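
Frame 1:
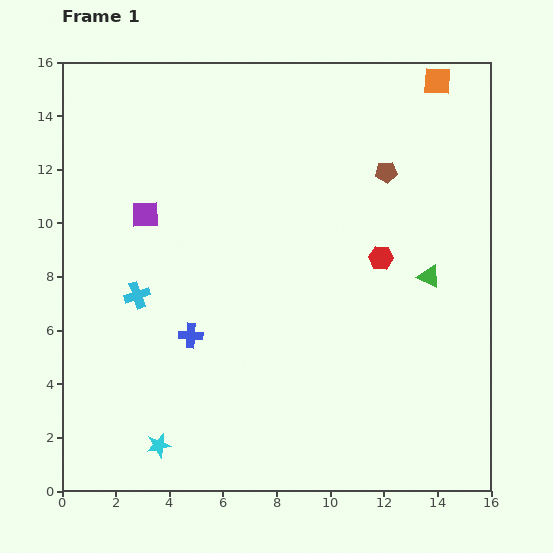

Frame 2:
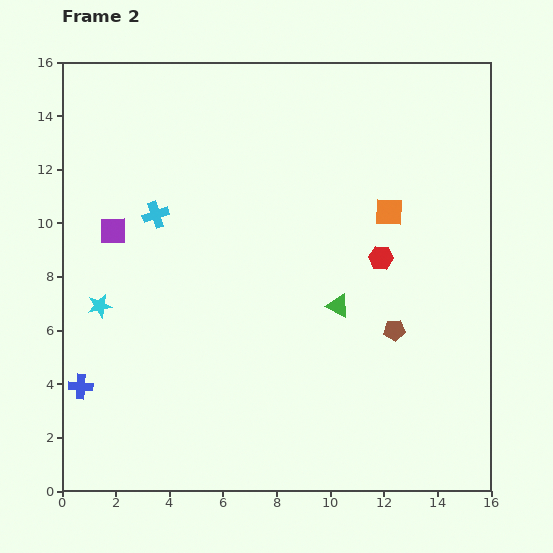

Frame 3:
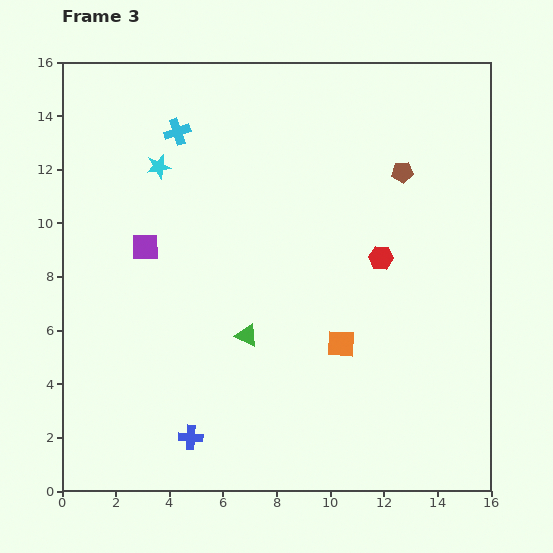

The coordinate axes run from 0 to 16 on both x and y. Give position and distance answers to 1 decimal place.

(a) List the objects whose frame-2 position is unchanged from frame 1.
the red hexagon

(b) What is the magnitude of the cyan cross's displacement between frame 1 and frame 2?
3.1

The cyan cross moved from (2.8, 7.3) to (3.5, 10.3), a distance of √(0.7² + 3.0²) ≈ 3.1.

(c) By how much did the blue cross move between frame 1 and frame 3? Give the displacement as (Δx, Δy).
(0.0, -3.8)

The blue cross was at (4.8, 5.8) in frame 1 and (4.8, 2.0) in frame 3.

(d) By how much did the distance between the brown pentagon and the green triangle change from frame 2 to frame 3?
+6.1

Distance in frame 2: 2.3. Distance in frame 3: 8.4.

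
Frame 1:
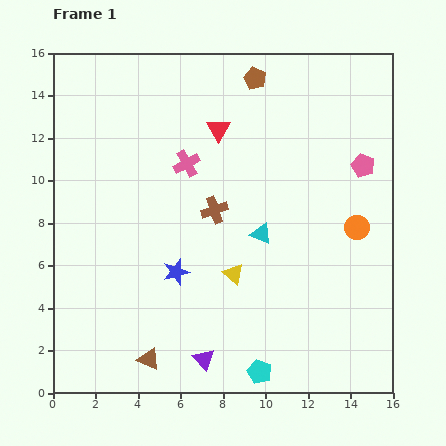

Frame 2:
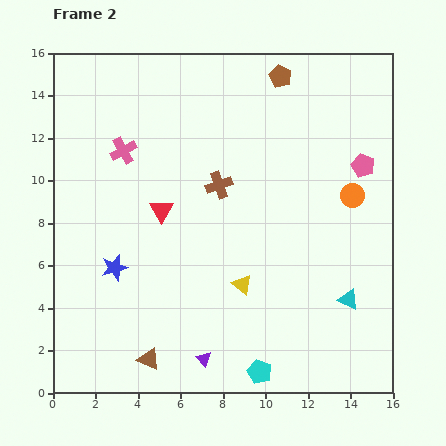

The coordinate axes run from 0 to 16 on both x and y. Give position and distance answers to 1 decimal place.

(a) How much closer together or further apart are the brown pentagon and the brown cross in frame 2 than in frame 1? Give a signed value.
-0.6

Distance in frame 1: 6.5. Distance in frame 2: 5.9.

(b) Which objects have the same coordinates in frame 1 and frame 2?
the purple triangle, the pink pentagon, the cyan pentagon, the brown triangle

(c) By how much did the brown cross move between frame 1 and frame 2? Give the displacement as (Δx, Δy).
(0.2, 1.2)

The brown cross was at (7.6, 8.6) in frame 1 and (7.8, 9.8) in frame 2.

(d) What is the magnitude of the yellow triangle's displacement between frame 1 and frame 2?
0.6

The yellow triangle moved from (8.5, 5.6) to (8.9, 5.1), a distance of √(0.4² + 0.5²) ≈ 0.6.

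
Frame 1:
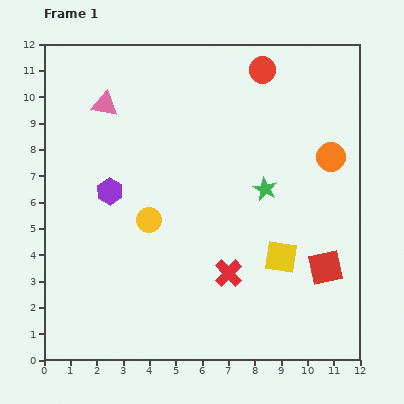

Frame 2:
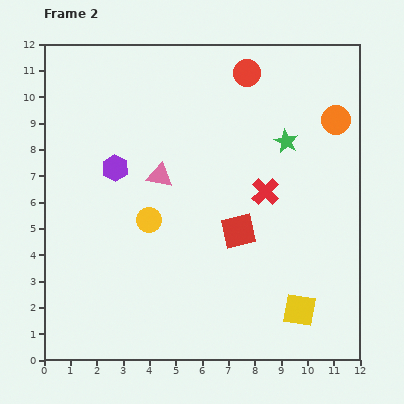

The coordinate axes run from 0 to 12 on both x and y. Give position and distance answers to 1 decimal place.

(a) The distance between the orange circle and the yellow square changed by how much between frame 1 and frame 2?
+3.1

Distance in frame 1: 4.2. Distance in frame 2: 7.3.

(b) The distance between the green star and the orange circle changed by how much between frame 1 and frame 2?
-0.7

Distance in frame 1: 2.8. Distance in frame 2: 2.1.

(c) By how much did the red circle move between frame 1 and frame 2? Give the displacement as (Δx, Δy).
(-0.6, -0.1)

The red circle was at (8.3, 11.0) in frame 1 and (7.7, 10.9) in frame 2.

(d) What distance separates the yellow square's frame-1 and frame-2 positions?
2.1

The yellow square moved from (9.0, 3.9) to (9.7, 1.9), a distance of √(0.7² + 2.0²) ≈ 2.1.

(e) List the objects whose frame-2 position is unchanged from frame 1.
the yellow circle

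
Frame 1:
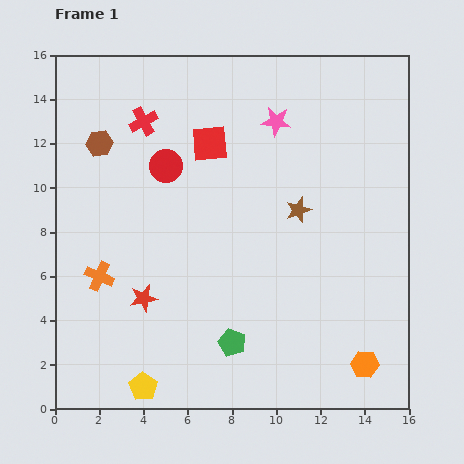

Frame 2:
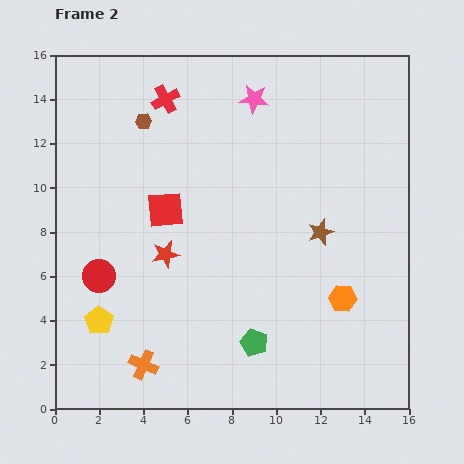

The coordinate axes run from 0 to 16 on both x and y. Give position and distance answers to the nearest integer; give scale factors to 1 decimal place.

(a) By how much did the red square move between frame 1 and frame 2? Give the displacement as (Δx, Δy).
(-2, -3)

The red square was at (7, 12) in frame 1 and (5, 9) in frame 2.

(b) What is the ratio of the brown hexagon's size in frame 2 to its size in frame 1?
0.6×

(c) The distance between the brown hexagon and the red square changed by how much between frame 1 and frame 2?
-1

Distance in frame 1: 5. Distance in frame 2: 4.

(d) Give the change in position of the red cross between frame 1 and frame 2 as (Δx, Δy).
(1, 1)

The red cross was at (4, 13) in frame 1 and (5, 14) in frame 2.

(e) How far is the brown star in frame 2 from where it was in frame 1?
1

The brown star moved from (11, 9) to (12, 8), a distance of √(1² + 1²) ≈ 1.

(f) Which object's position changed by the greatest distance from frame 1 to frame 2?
the red circle

(moved 6; next 4)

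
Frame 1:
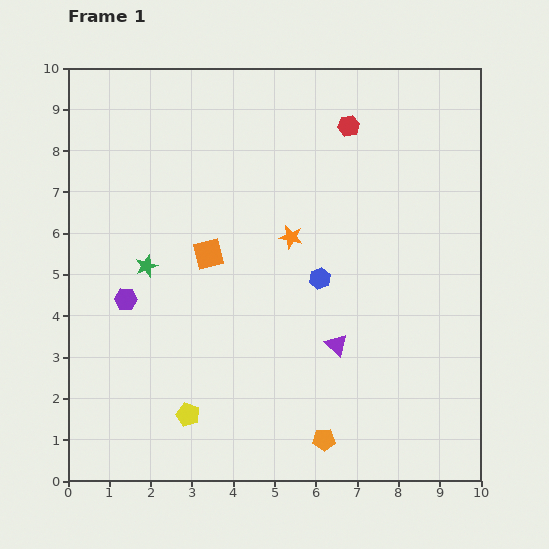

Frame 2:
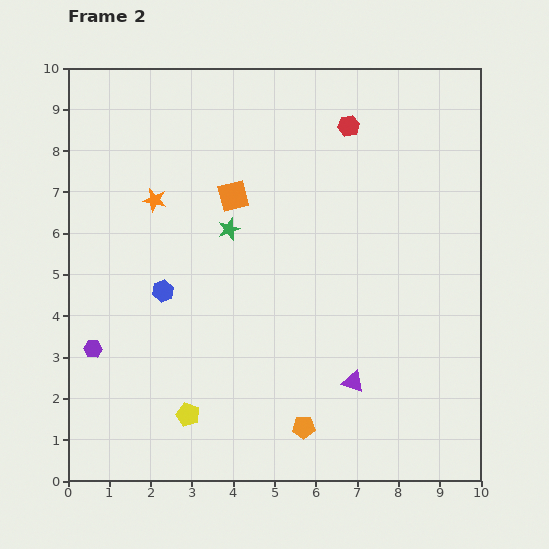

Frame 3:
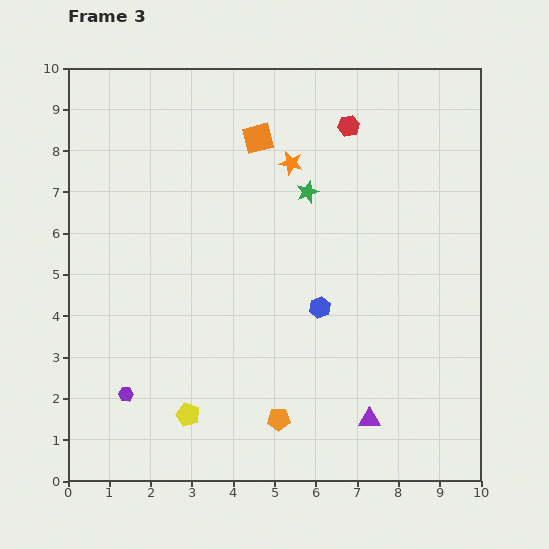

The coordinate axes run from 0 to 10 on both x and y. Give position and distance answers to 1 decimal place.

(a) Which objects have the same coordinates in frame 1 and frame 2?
the yellow pentagon, the red hexagon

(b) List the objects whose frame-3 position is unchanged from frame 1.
the yellow pentagon, the red hexagon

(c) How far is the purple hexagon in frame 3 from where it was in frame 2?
1.4

The purple hexagon moved from (0.6, 3.2) to (1.4, 2.1), a distance of √(0.8² + 1.1²) ≈ 1.4.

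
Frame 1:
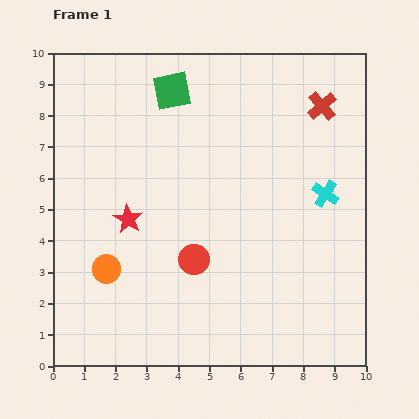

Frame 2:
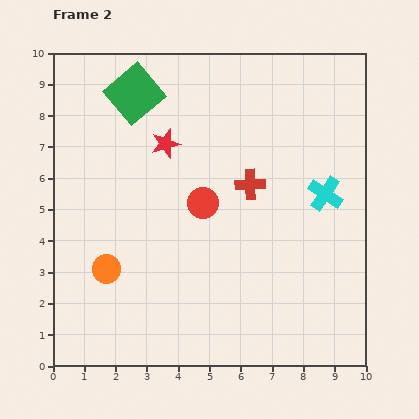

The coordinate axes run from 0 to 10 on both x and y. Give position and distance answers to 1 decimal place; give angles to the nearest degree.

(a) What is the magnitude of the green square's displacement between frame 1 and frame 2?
1.2

The green square moved from (3.8, 8.8) to (2.6, 8.7), a distance of √(1.2² + 0.1²) ≈ 1.2.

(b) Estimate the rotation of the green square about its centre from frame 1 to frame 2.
29° counter-clockwise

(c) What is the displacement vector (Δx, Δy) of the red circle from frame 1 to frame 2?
(0.3, 1.8)

The red circle was at (4.5, 3.4) in frame 1 and (4.8, 5.2) in frame 2.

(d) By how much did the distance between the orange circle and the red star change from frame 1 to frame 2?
+2.7

Distance in frame 1: 1.7. Distance in frame 2: 4.4.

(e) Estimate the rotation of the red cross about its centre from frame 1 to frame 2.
38° clockwise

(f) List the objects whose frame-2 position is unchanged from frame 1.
the orange circle, the cyan cross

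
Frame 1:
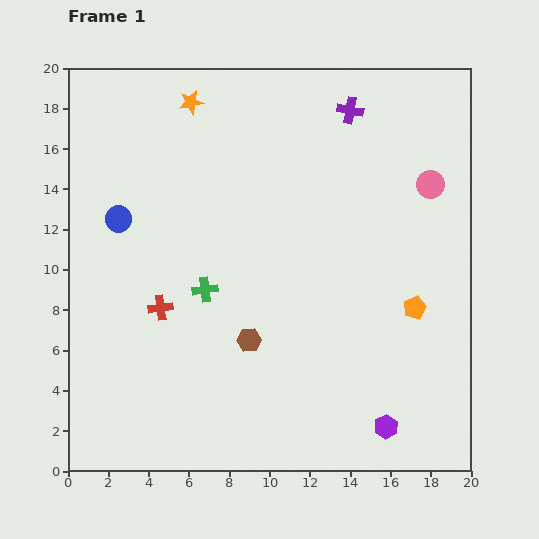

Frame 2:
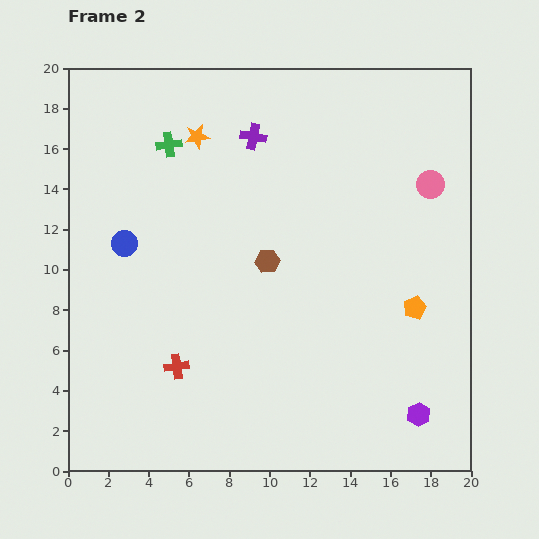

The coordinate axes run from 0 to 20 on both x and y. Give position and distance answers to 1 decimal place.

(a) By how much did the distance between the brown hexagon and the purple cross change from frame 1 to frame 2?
-6.2

Distance in frame 1: 12.4. Distance in frame 2: 6.2.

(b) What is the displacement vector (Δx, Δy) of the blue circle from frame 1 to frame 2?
(0.3, -1.2)

The blue circle was at (2.5, 12.5) in frame 1 and (2.8, 11.3) in frame 2.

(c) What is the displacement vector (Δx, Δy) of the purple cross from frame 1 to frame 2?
(-4.8, -1.3)

The purple cross was at (14.0, 17.9) in frame 1 and (9.2, 16.6) in frame 2.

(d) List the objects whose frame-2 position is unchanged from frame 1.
the orange pentagon, the pink circle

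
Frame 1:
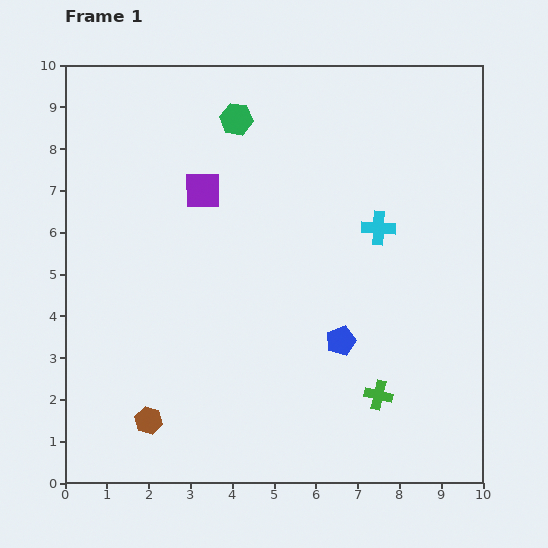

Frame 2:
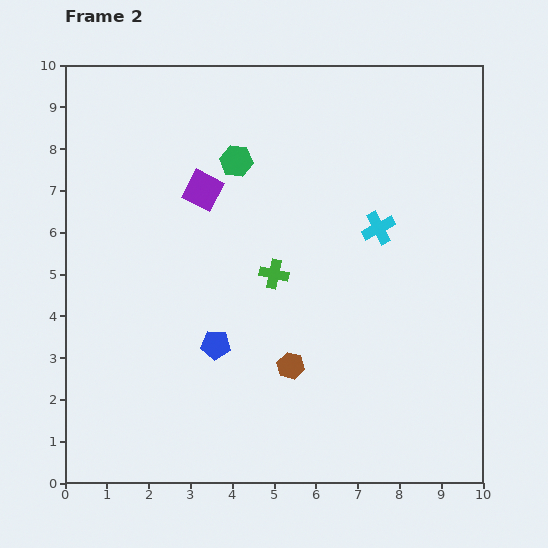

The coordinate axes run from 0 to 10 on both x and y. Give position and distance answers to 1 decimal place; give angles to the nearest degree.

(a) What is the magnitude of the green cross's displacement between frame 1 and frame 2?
3.8

The green cross moved from (7.5, 2.1) to (5.0, 5.0), a distance of √(2.5² + 2.9²) ≈ 3.8.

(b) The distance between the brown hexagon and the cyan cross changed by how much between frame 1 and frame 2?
-3.3

Distance in frame 1: 7.2. Distance in frame 2: 3.9.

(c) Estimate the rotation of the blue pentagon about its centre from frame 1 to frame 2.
25° clockwise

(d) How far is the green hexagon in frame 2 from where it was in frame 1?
1.0

The green hexagon moved from (4.1, 8.7) to (4.1, 7.7), a distance of √(0.0² + 1.0²) ≈ 1.0.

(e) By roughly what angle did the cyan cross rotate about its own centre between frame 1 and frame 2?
31° counter-clockwise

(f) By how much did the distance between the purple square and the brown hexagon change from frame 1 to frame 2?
-1.0

Distance in frame 1: 5.7. Distance in frame 2: 4.7.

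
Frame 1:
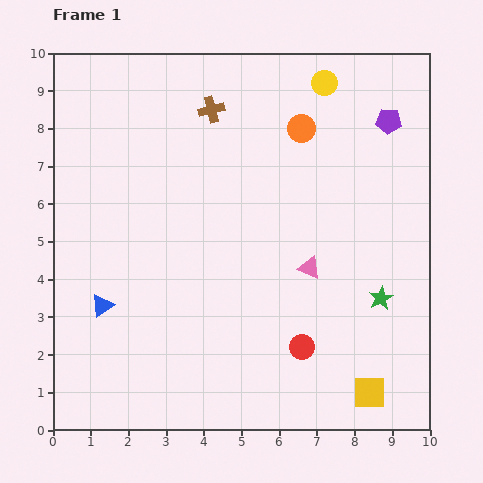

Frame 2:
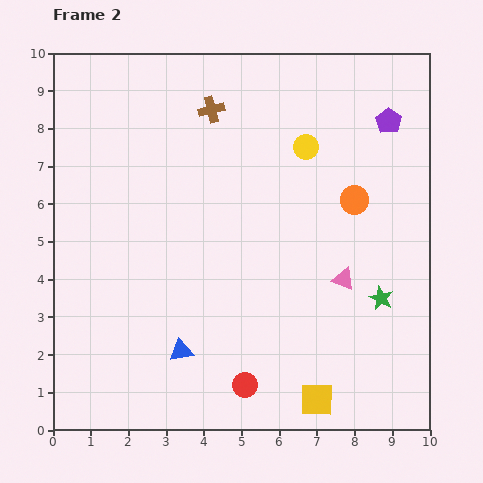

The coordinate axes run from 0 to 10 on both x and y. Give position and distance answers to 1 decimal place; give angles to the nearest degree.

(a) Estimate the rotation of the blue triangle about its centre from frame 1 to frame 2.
23° clockwise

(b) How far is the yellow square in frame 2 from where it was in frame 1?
1.4

The yellow square moved from (8.4, 1.0) to (7.0, 0.8), a distance of √(1.4² + 0.2²) ≈ 1.4.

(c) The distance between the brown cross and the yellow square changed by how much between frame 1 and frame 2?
-0.4

Distance in frame 1: 8.6. Distance in frame 2: 8.2.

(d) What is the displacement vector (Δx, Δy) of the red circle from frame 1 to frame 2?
(-1.5, -1.0)

The red circle was at (6.6, 2.2) in frame 1 and (5.1, 1.2) in frame 2.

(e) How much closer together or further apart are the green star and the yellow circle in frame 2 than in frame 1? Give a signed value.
-1.4

Distance in frame 1: 5.9. Distance in frame 2: 4.5.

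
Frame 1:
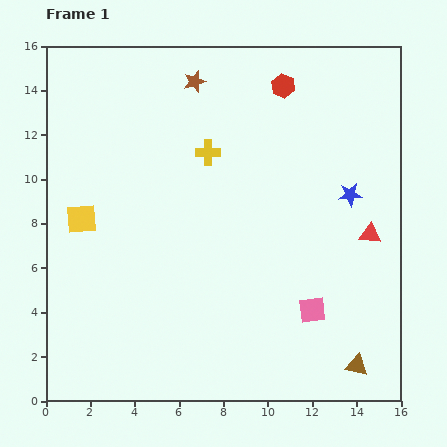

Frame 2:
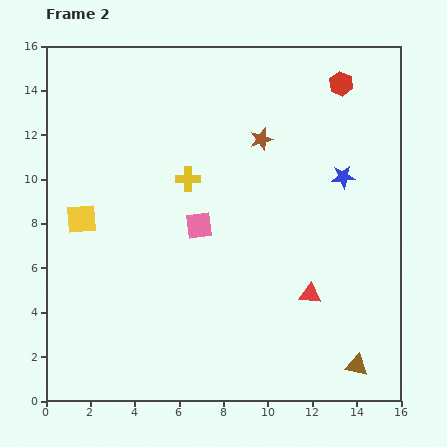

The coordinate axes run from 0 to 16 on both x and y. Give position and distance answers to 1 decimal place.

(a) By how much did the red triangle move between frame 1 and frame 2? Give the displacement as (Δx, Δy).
(-2.7, -2.7)

The red triangle was at (14.6, 7.5) in frame 1 and (11.9, 4.8) in frame 2.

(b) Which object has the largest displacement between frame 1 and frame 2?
the pink square

(moved 6.4; next 4.0)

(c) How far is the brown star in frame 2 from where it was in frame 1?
4.0

The brown star moved from (6.7, 14.4) to (9.7, 11.8), a distance of √(3.0² + 2.6²) ≈ 4.0.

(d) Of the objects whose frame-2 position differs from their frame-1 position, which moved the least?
the blue star

(moved 0.9)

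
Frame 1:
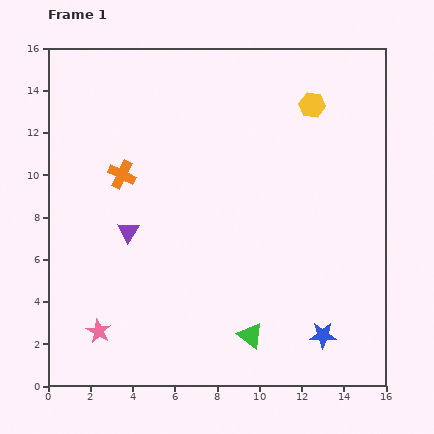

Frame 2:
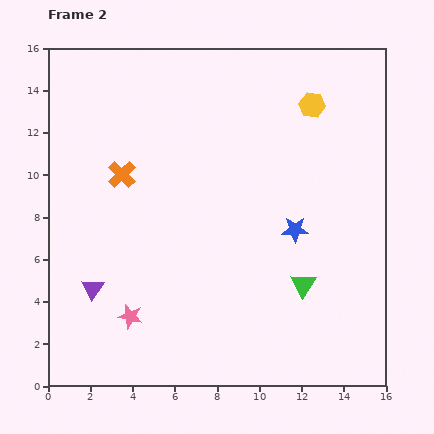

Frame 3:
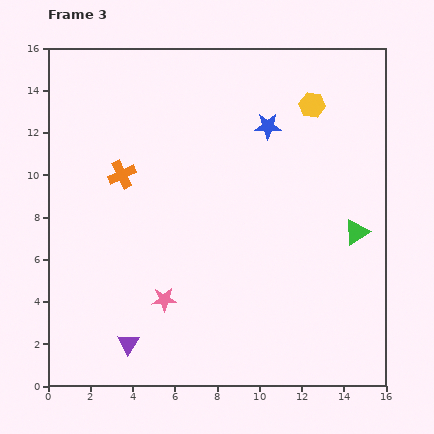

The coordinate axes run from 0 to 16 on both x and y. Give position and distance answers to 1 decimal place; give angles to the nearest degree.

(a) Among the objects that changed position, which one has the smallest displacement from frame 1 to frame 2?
the pink star

(moved 1.7)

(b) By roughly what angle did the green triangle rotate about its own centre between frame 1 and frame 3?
51° clockwise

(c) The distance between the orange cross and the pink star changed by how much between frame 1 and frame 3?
-1.3

Distance in frame 1: 7.5. Distance in frame 3: 6.2.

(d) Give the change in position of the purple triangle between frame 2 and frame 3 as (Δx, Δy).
(1.7, -2.6)

The purple triangle was at (2.1, 4.6) in frame 2 and (3.8, 2.0) in frame 3.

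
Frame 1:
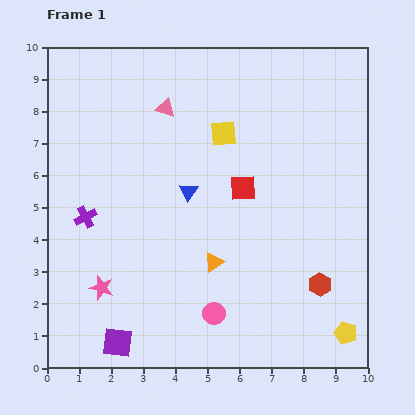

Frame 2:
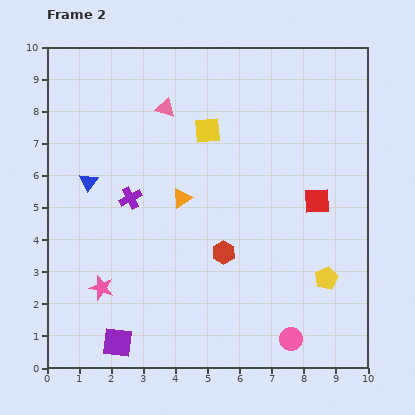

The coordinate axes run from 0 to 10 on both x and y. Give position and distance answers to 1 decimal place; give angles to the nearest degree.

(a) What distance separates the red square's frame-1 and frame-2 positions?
2.3

The red square moved from (6.1, 5.6) to (8.4, 5.2), a distance of √(2.3² + 0.4²) ≈ 2.3.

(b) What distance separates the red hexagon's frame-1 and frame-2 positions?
3.2

The red hexagon moved from (8.5, 2.6) to (5.5, 3.6), a distance of √(3.0² + 1.0²) ≈ 3.2.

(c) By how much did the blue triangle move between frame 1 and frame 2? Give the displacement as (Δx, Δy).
(-3.1, 0.3)

The blue triangle was at (4.4, 5.5) in frame 1 and (1.3, 5.8) in frame 2.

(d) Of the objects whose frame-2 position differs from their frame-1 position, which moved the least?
the yellow square

(moved 0.5)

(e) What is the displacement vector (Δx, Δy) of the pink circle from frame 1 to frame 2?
(2.4, -0.8)

The pink circle was at (5.2, 1.7) in frame 1 and (7.6, 0.9) in frame 2.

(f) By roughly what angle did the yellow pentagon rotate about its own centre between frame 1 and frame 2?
28° clockwise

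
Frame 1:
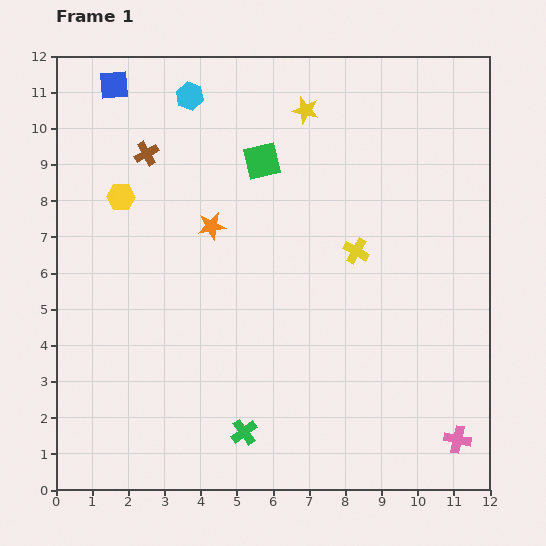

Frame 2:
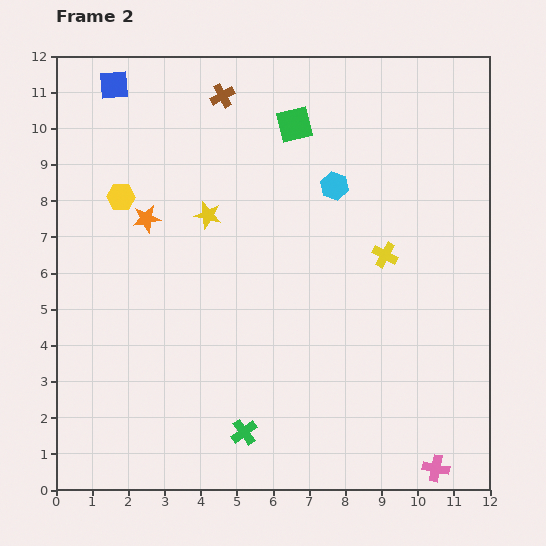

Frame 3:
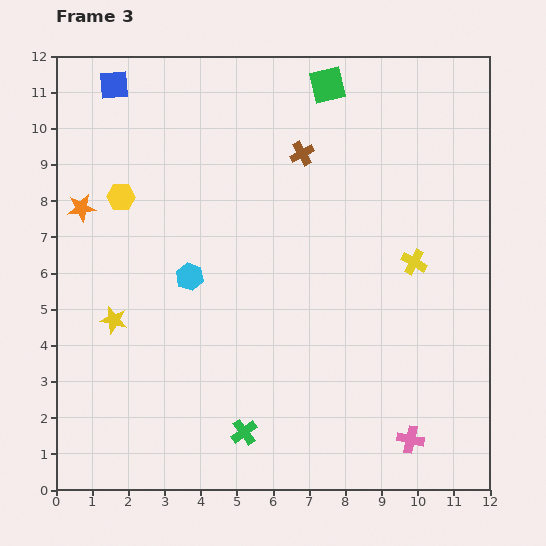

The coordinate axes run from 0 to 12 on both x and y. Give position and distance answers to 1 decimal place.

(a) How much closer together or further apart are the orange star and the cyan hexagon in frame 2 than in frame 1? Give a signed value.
+1.7

Distance in frame 1: 3.6. Distance in frame 2: 5.3.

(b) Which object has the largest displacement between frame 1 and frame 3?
the yellow star

(moved 7.9; next 5.0)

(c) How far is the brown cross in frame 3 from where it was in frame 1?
4.3

The brown cross moved from (2.5, 9.3) to (6.8, 9.3), a distance of √(4.3² + 0.0²) ≈ 4.3.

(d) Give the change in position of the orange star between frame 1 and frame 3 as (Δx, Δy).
(-3.6, 0.5)

The orange star was at (4.3, 7.3) in frame 1 and (0.7, 7.8) in frame 3.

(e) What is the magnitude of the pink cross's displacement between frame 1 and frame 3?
1.3

The pink cross moved from (11.1, 1.4) to (9.8, 1.4), a distance of √(1.3² + 0.0²) ≈ 1.3.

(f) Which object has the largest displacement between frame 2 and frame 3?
the cyan hexagon

(moved 4.7; next 3.9)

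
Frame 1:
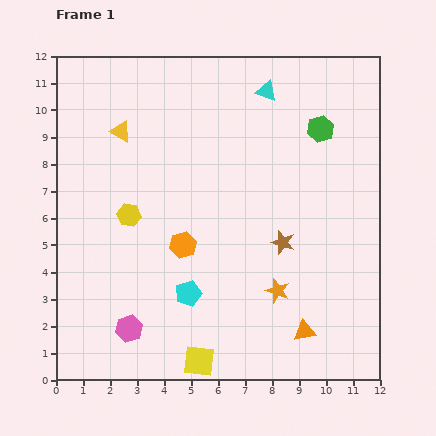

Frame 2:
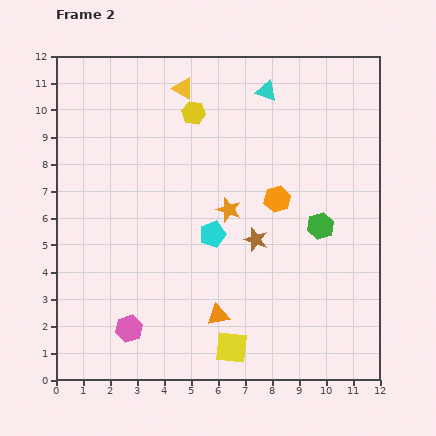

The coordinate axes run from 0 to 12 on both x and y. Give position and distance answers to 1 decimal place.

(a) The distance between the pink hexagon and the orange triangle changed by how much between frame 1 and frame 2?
-3.2

Distance in frame 1: 6.5. Distance in frame 2: 3.3.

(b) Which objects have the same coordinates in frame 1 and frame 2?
the cyan triangle, the pink hexagon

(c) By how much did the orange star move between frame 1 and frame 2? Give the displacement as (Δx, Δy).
(-1.8, 3.0)

The orange star was at (8.2, 3.3) in frame 1 and (6.4, 6.3) in frame 2.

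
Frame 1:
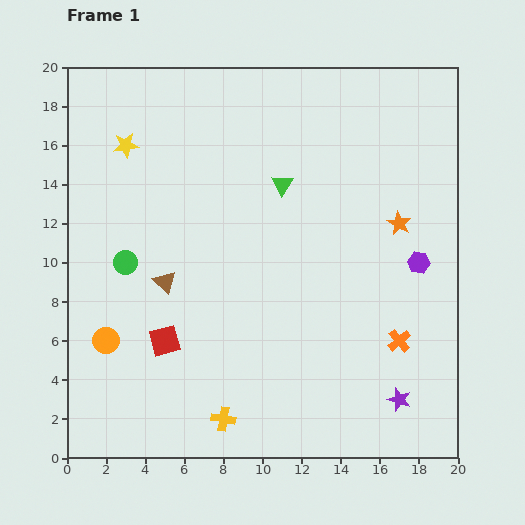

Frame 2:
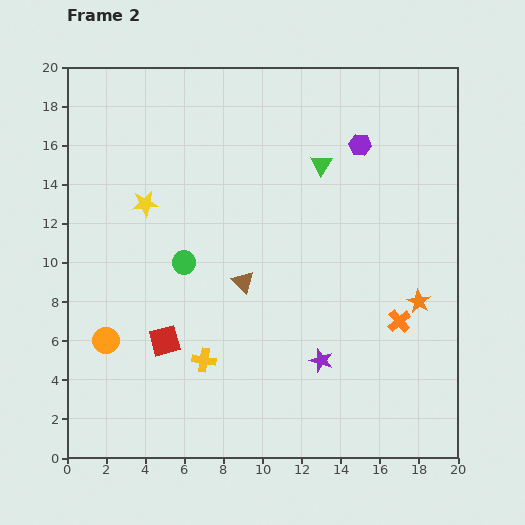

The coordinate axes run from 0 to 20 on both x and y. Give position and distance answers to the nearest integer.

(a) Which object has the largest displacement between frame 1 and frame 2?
the purple hexagon

(moved 7; next 4)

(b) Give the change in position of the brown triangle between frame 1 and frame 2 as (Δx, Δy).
(4, 0)

The brown triangle was at (5, 9) in frame 1 and (9, 9) in frame 2.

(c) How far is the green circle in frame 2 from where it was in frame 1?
3

The green circle moved from (3, 10) to (6, 10), a distance of √(3² + 0²) ≈ 3.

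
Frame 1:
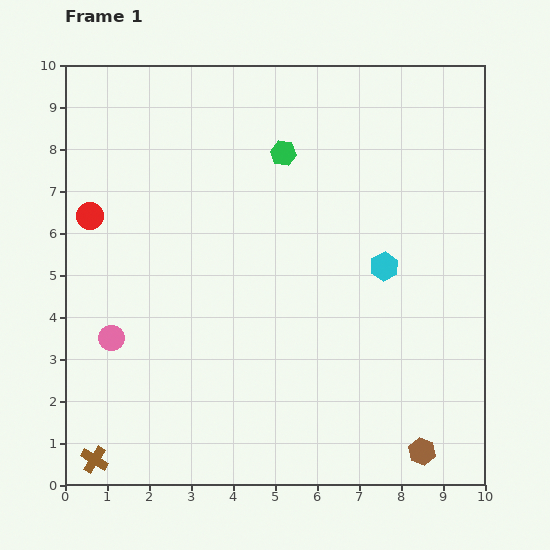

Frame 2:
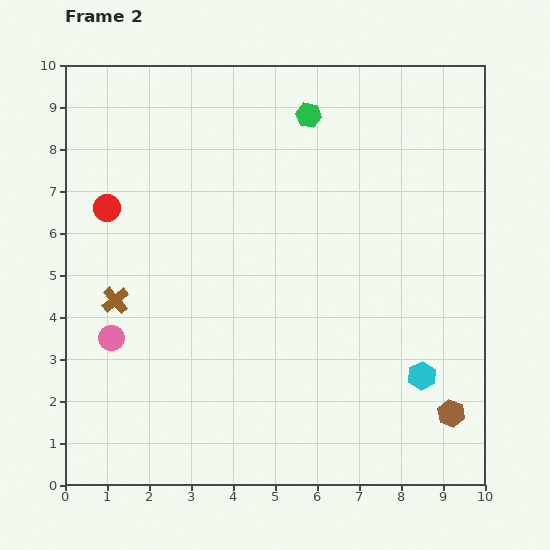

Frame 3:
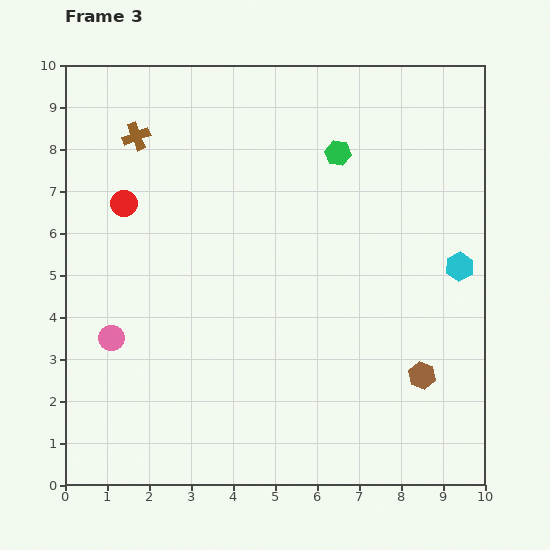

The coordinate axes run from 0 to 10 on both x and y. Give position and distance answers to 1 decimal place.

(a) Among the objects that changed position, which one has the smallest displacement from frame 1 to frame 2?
the red circle

(moved 0.4)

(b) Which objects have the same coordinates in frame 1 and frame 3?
the pink circle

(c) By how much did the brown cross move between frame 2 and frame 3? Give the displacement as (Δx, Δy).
(0.5, 3.9)

The brown cross was at (1.2, 4.4) in frame 2 and (1.7, 8.3) in frame 3.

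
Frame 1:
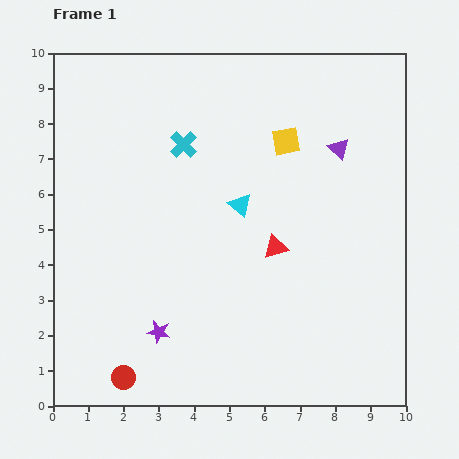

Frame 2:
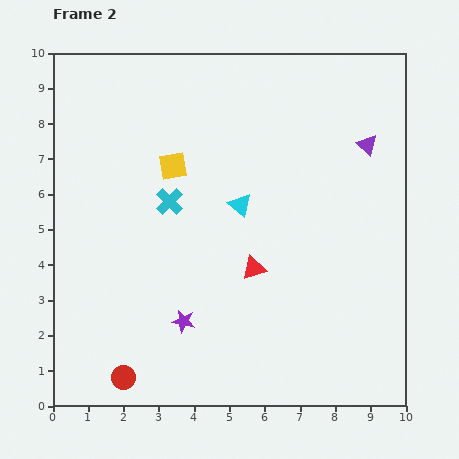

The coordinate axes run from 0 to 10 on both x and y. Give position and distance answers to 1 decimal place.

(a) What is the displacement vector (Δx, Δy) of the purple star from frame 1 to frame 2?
(0.7, 0.3)

The purple star was at (3.0, 2.1) in frame 1 and (3.7, 2.4) in frame 2.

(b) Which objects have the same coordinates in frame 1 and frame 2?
the cyan triangle, the red circle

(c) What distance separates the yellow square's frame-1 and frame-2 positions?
3.3

The yellow square moved from (6.6, 7.5) to (3.4, 6.8), a distance of √(3.2² + 0.7²) ≈ 3.3.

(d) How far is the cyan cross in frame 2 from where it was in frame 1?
1.6

The cyan cross moved from (3.7, 7.4) to (3.3, 5.8), a distance of √(0.4² + 1.6²) ≈ 1.6.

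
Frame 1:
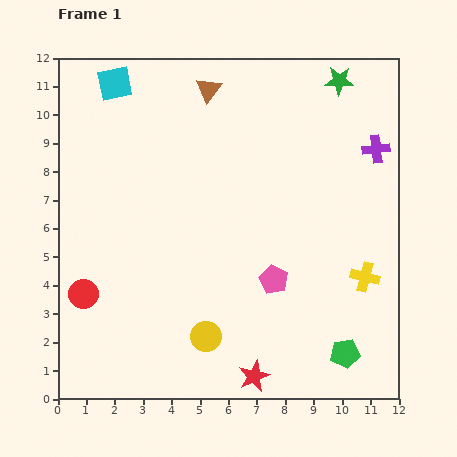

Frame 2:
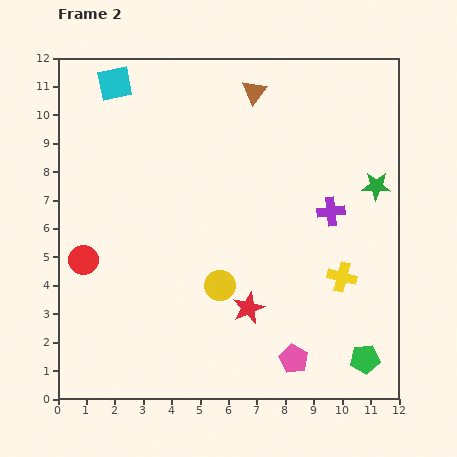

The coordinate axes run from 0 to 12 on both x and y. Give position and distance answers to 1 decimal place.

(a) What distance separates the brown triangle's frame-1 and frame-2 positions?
1.6

The brown triangle moved from (5.3, 10.9) to (6.9, 10.8), a distance of √(1.6² + 0.1²) ≈ 1.6.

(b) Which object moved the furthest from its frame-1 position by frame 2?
the green star

(moved 3.9; next 2.9)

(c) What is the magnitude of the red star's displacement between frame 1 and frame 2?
2.4

The red star moved from (6.9, 0.8) to (6.7, 3.2), a distance of √(0.2² + 2.4²) ≈ 2.4.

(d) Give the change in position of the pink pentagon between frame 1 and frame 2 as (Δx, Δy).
(0.7, -2.8)

The pink pentagon was at (7.6, 4.2) in frame 1 and (8.3, 1.4) in frame 2.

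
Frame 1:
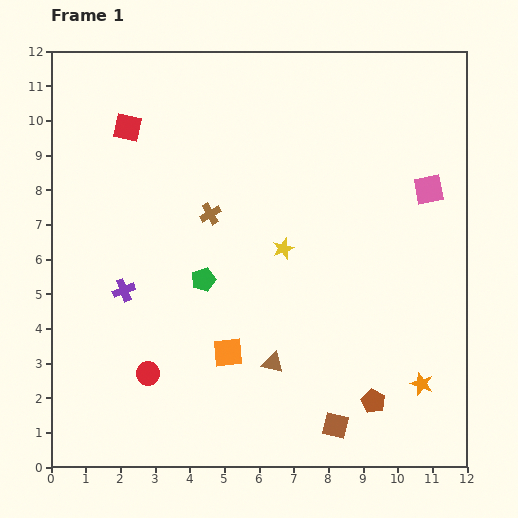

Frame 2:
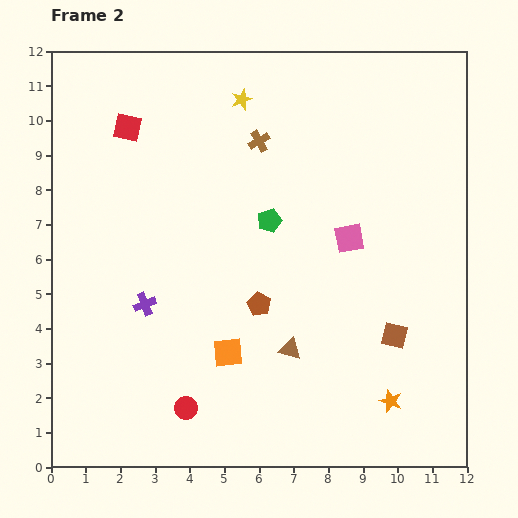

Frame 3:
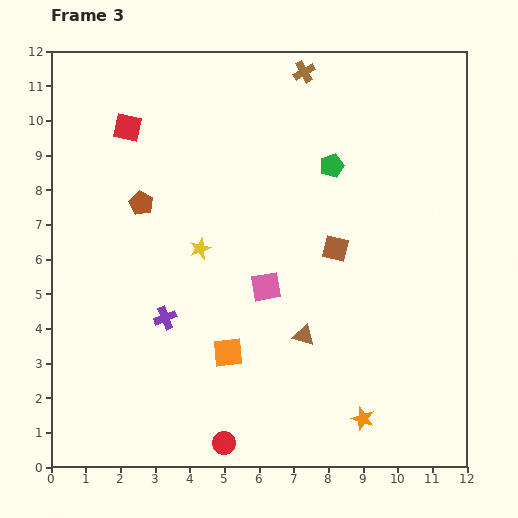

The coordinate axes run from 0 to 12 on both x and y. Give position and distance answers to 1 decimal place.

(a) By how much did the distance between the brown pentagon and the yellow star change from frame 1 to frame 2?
+0.8

Distance in frame 1: 5.1. Distance in frame 2: 5.9.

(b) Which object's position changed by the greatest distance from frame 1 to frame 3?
the brown pentagon

(moved 8.8; next 5.5)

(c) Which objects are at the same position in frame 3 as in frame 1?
the red square, the orange square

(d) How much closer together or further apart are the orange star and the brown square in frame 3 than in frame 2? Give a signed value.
+3.1

Distance in frame 2: 1.9. Distance in frame 3: 5.0.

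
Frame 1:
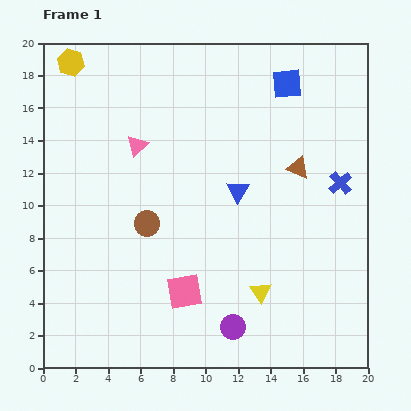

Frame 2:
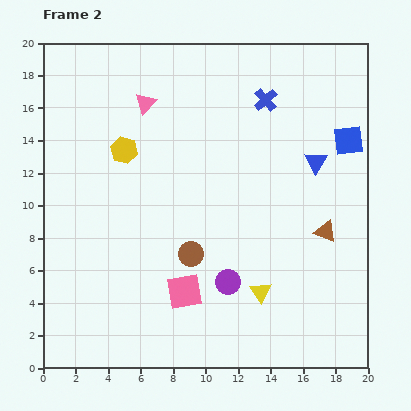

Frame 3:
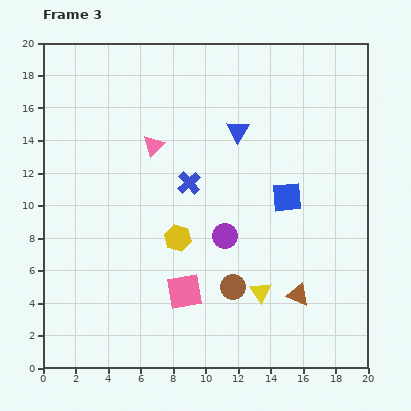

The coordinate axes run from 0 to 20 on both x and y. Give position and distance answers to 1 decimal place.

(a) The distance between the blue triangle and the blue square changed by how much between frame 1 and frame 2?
-4.8

Distance in frame 1: 7.2. Distance in frame 2: 2.4.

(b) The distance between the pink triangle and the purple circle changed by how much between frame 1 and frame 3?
-5.6

Distance in frame 1: 12.7. Distance in frame 3: 7.1.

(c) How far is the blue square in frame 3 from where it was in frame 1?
7.0

The blue square moved from (15.0, 17.5) to (15.0, 10.5), a distance of √(0.0² + 7.0²) ≈ 7.0.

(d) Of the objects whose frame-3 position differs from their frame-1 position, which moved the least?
the pink triangle

(moved 1.0)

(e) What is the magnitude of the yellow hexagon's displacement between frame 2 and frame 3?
6.3

The yellow hexagon moved from (5.0, 13.4) to (8.3, 8.0), a distance of √(3.3² + 5.4²) ≈ 6.3.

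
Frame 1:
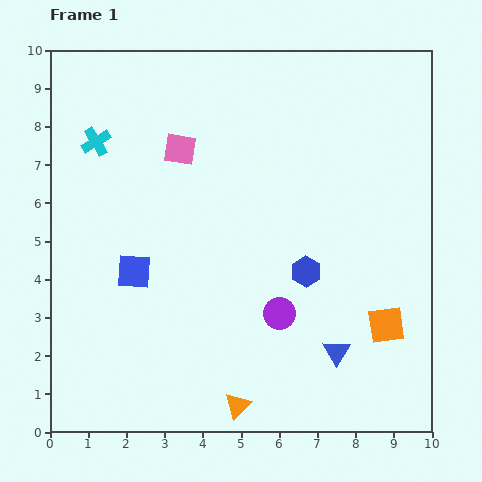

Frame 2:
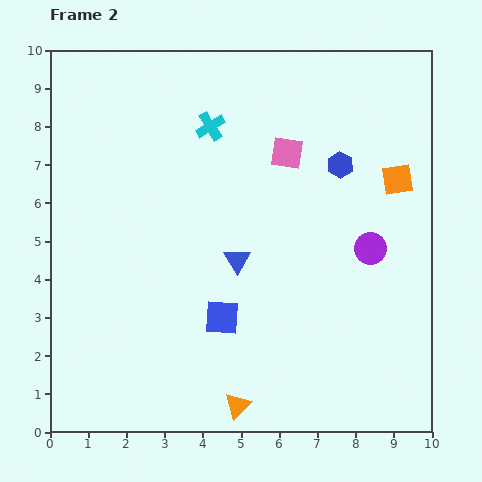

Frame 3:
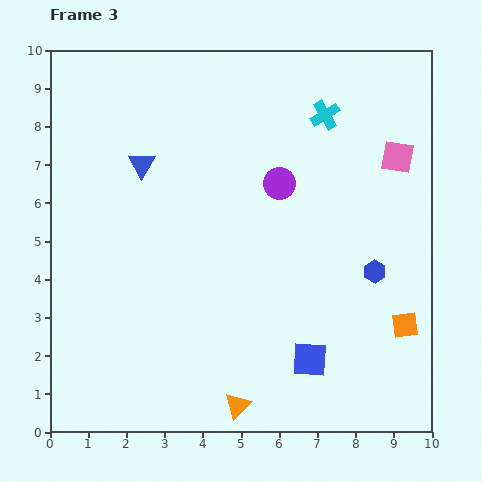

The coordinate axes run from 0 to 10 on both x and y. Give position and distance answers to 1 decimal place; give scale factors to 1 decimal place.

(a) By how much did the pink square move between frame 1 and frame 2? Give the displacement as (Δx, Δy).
(2.8, -0.1)

The pink square was at (3.4, 7.4) in frame 1 and (6.2, 7.3) in frame 2.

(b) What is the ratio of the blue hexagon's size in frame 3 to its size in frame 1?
0.7×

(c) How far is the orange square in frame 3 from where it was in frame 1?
0.5

The orange square moved from (8.8, 2.8) to (9.3, 2.8), a distance of √(0.5² + 0.0²) ≈ 0.5.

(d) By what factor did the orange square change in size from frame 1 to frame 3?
0.7×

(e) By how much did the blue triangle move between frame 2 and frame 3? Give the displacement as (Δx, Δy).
(-2.5, 2.5)

The blue triangle was at (4.9, 4.5) in frame 2 and (2.4, 7.0) in frame 3.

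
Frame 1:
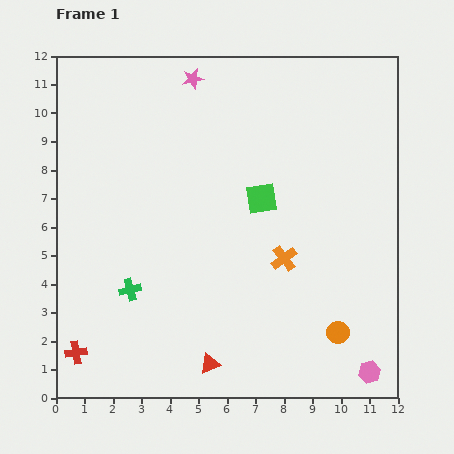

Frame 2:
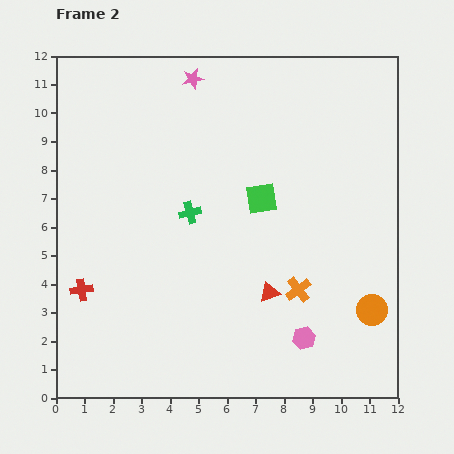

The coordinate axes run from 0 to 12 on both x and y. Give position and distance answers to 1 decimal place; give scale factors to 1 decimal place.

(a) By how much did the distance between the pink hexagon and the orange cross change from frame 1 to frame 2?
-3.3

Distance in frame 1: 5.0. Distance in frame 2: 1.7.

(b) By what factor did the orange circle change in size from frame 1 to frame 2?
1.4×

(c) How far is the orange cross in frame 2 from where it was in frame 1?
1.2

The orange cross moved from (8.0, 4.9) to (8.5, 3.8), a distance of √(0.5² + 1.1²) ≈ 1.2.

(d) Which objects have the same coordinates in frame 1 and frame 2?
the pink star, the green square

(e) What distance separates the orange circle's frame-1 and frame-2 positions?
1.4

The orange circle moved from (9.9, 2.3) to (11.1, 3.1), a distance of √(1.2² + 0.8²) ≈ 1.4.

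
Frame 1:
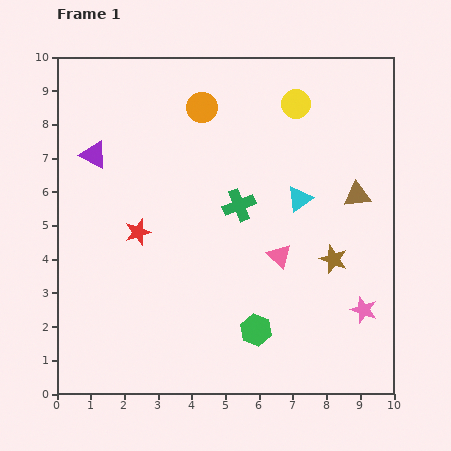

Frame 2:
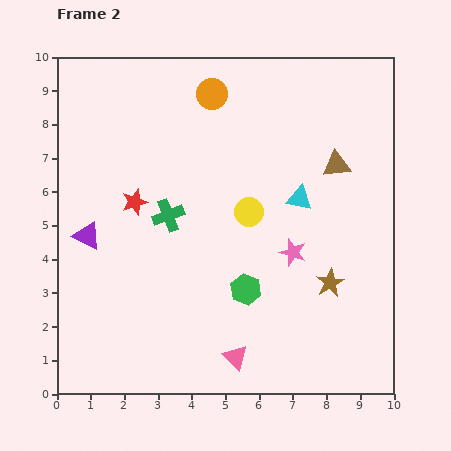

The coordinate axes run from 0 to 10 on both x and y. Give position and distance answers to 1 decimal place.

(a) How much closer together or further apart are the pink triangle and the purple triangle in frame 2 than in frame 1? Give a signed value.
-0.6

Distance in frame 1: 6.3. Distance in frame 2: 5.7.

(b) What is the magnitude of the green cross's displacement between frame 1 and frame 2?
2.1

The green cross moved from (5.4, 5.6) to (3.3, 5.3), a distance of √(2.1² + 0.3²) ≈ 2.1.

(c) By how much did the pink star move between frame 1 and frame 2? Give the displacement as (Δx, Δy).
(-2.1, 1.7)

The pink star was at (9.1, 2.5) in frame 1 and (7.0, 4.2) in frame 2.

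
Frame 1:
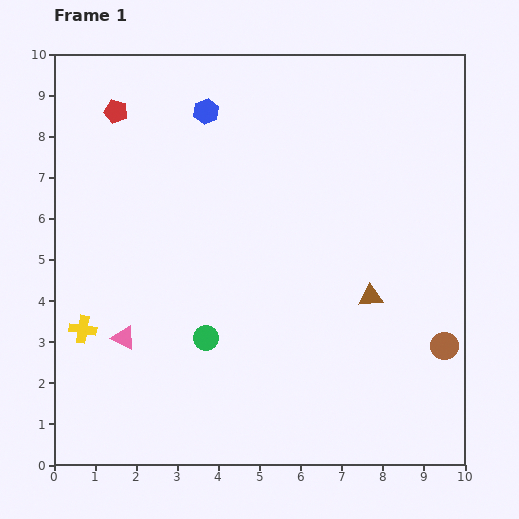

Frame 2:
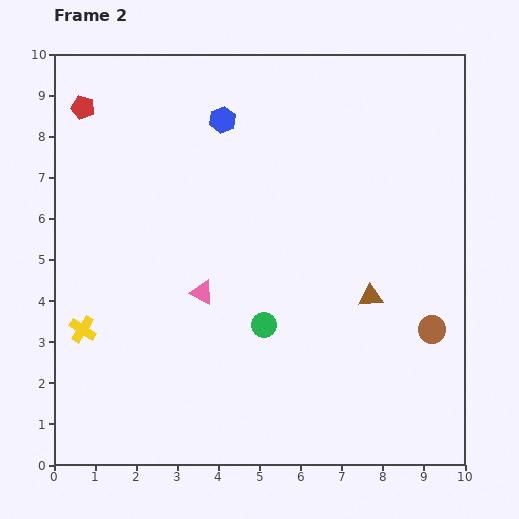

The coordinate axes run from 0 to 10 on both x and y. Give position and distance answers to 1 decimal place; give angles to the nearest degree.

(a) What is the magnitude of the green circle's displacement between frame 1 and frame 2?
1.4

The green circle moved from (3.7, 3.1) to (5.1, 3.4), a distance of √(1.4² + 0.3²) ≈ 1.4.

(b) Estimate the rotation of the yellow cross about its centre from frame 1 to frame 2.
24° clockwise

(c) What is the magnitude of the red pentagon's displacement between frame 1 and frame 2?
0.8

The red pentagon moved from (1.5, 8.6) to (0.7, 8.7), a distance of √(0.8² + 0.1²) ≈ 0.8.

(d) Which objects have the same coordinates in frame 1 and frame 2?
the brown triangle, the yellow cross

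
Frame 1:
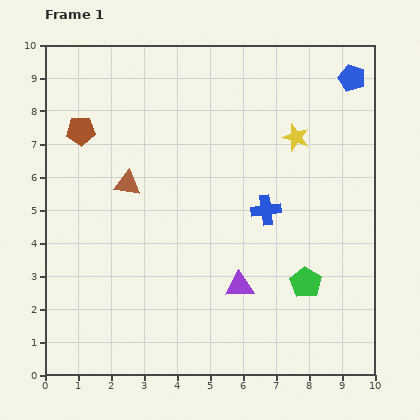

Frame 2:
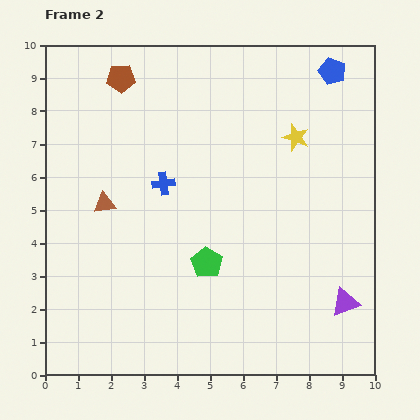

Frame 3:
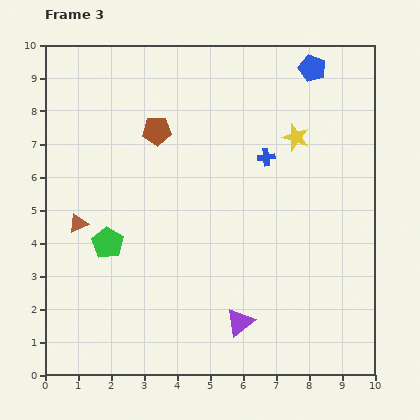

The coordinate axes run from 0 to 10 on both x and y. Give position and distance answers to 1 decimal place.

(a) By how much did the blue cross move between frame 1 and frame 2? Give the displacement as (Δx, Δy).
(-3.1, 0.8)

The blue cross was at (6.7, 5.0) in frame 1 and (3.6, 5.8) in frame 2.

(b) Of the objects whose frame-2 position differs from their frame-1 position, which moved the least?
the blue pentagon

(moved 0.6)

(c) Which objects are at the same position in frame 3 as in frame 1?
the yellow star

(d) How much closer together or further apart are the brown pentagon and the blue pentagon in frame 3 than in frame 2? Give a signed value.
-1.3

Distance in frame 2: 6.4. Distance in frame 3: 5.1.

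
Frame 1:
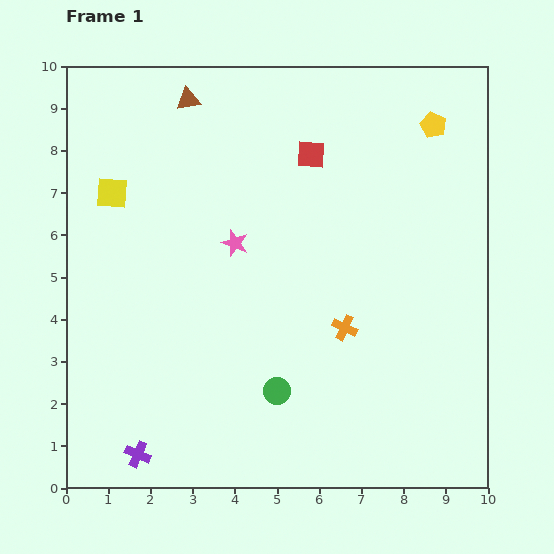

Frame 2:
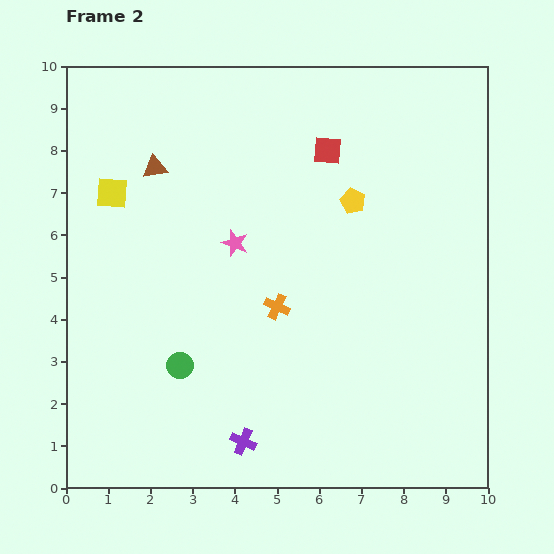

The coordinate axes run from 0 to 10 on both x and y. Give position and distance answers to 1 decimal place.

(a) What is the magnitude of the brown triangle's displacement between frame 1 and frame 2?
1.8

The brown triangle moved from (2.9, 9.2) to (2.1, 7.6), a distance of √(0.8² + 1.6²) ≈ 1.8.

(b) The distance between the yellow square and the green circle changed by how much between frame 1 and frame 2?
-1.7

Distance in frame 1: 6.1. Distance in frame 2: 4.4.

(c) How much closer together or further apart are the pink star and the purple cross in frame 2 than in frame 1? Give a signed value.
-0.8

Distance in frame 1: 5.5. Distance in frame 2: 4.7.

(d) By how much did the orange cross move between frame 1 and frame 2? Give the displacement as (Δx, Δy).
(-1.6, 0.5)

The orange cross was at (6.6, 3.8) in frame 1 and (5.0, 4.3) in frame 2.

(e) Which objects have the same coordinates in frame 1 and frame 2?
the yellow square, the pink star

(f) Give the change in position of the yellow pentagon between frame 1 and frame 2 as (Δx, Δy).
(-1.9, -1.8)

The yellow pentagon was at (8.7, 8.6) in frame 1 and (6.8, 6.8) in frame 2.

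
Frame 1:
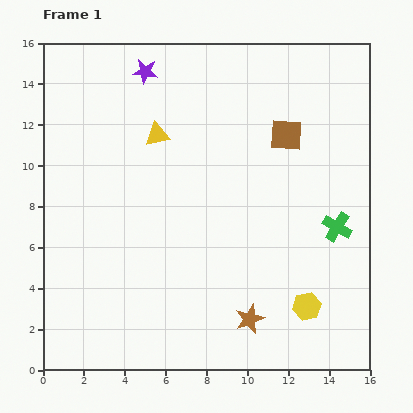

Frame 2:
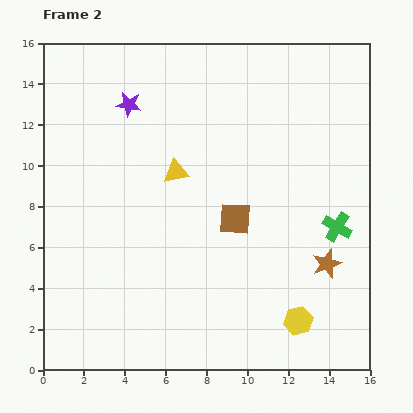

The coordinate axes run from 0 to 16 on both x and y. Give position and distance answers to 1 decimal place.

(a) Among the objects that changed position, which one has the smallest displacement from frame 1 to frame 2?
the yellow hexagon

(moved 0.8)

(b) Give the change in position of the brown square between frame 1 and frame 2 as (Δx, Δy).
(-2.5, -4.1)

The brown square was at (11.9, 11.5) in frame 1 and (9.4, 7.4) in frame 2.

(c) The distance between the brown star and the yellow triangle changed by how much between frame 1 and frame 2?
-1.4

Distance in frame 1: 10.1. Distance in frame 2: 8.7.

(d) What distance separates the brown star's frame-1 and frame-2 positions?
4.7

The brown star moved from (10.1, 2.5) to (13.9, 5.2), a distance of √(3.8² + 2.7²) ≈ 4.7.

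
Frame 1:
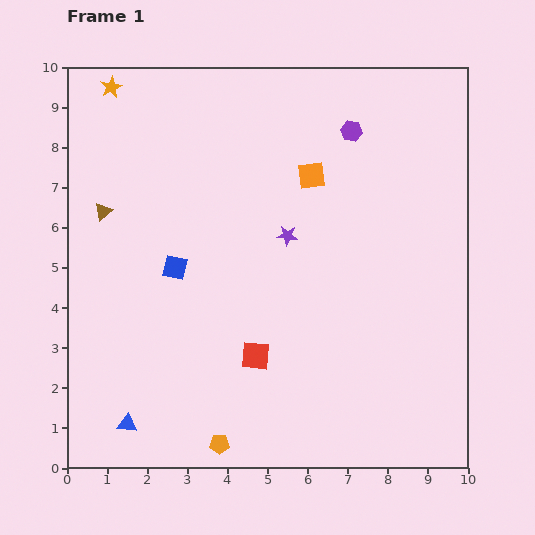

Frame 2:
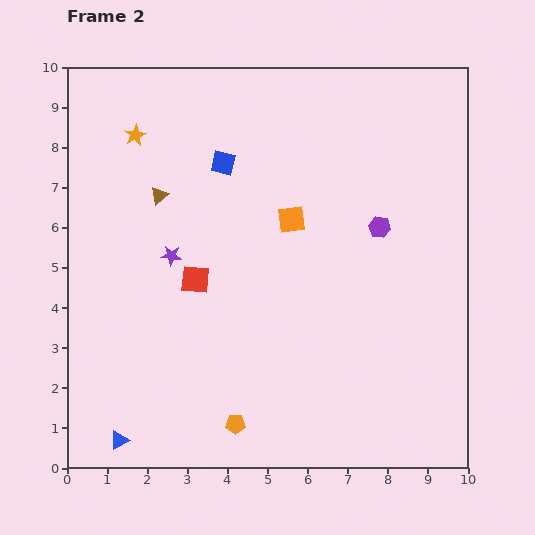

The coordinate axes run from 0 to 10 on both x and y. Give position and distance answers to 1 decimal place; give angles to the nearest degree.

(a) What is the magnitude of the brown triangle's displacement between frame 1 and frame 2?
1.5

The brown triangle moved from (0.9, 6.4) to (2.3, 6.8), a distance of √(1.4² + 0.4²) ≈ 1.5.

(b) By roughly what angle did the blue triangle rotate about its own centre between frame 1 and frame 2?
34° counter-clockwise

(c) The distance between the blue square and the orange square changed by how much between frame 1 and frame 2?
-1.9

Distance in frame 1: 4.1. Distance in frame 2: 2.2.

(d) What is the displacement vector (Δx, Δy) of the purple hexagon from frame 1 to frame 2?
(0.7, -2.4)

The purple hexagon was at (7.1, 8.4) in frame 1 and (7.8, 6.0) in frame 2.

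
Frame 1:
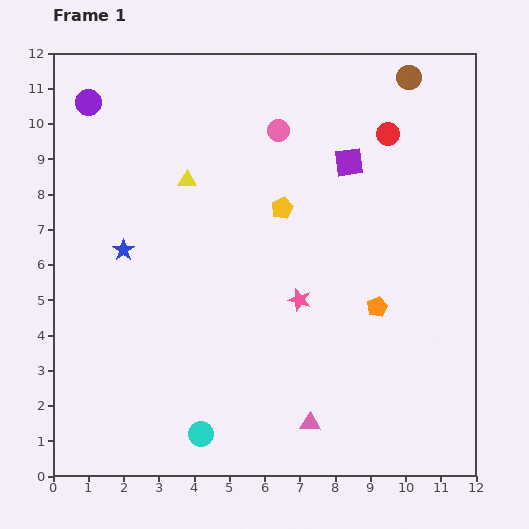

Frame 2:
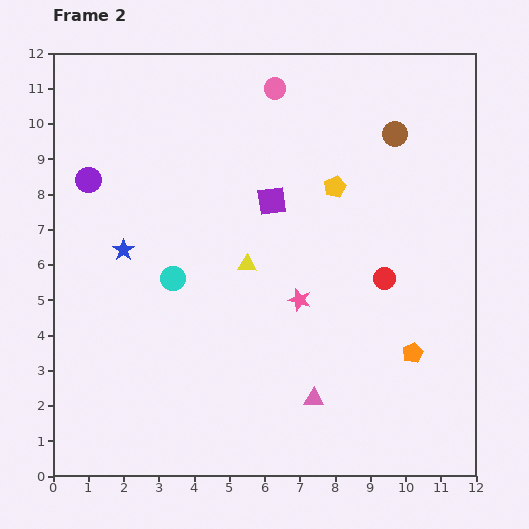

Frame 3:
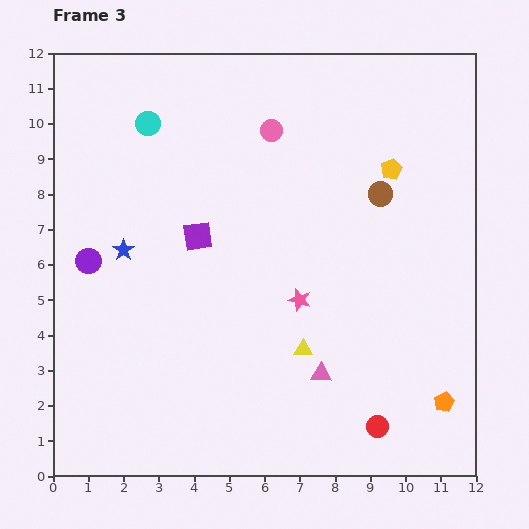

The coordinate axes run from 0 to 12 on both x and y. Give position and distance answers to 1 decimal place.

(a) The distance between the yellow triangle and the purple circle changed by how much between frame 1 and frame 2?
+1.5

Distance in frame 1: 3.6. Distance in frame 2: 5.1.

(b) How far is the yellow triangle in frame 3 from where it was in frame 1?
5.8

The yellow triangle moved from (3.8, 8.4) to (7.1, 3.6), a distance of √(3.3² + 4.8²) ≈ 5.8.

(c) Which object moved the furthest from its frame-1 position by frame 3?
the cyan circle

(moved 8.9; next 8.3)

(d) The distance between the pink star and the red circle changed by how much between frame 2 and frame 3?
+1.7

Distance in frame 2: 2.5. Distance in frame 3: 4.2.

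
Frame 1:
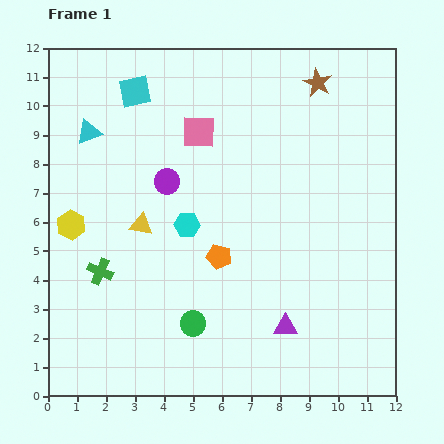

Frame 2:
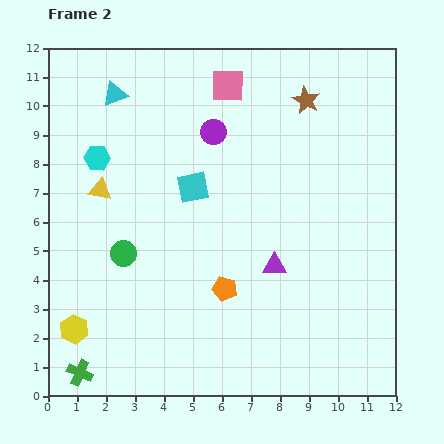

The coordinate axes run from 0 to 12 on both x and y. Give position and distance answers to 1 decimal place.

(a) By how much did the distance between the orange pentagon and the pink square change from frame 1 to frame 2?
+2.6

Distance in frame 1: 4.4. Distance in frame 2: 7.0.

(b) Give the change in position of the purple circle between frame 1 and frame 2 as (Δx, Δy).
(1.6, 1.7)

The purple circle was at (4.1, 7.4) in frame 1 and (5.7, 9.1) in frame 2.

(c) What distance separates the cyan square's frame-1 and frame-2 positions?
3.9

The cyan square moved from (3.0, 10.5) to (5.0, 7.2), a distance of √(2.0² + 3.3²) ≈ 3.9.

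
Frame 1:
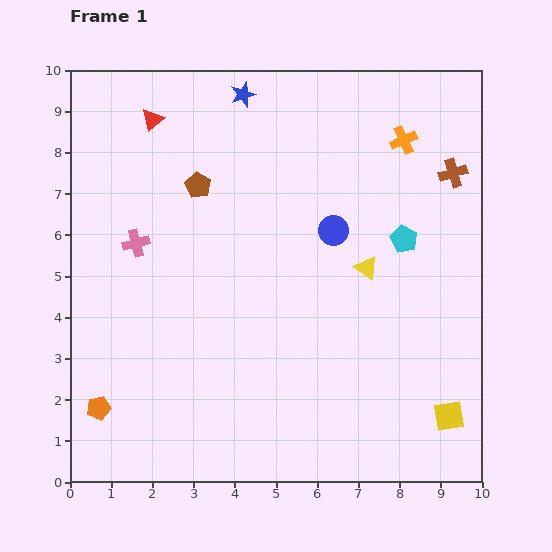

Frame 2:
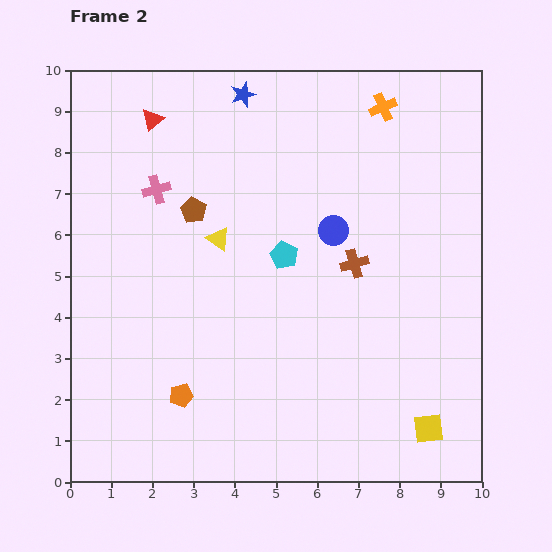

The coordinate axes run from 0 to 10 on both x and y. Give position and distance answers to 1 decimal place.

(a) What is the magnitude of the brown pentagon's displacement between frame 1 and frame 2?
0.6

The brown pentagon moved from (3.1, 7.2) to (3.0, 6.6), a distance of √(0.1² + 0.6²) ≈ 0.6.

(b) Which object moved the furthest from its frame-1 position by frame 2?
the yellow triangle

(moved 3.7; next 3.3)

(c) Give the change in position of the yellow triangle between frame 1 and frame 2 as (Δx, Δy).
(-3.6, 0.7)

The yellow triangle was at (7.2, 5.2) in frame 1 and (3.6, 5.9) in frame 2.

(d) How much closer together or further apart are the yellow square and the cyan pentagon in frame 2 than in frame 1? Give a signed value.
+1.1

Distance in frame 1: 4.4. Distance in frame 2: 5.5.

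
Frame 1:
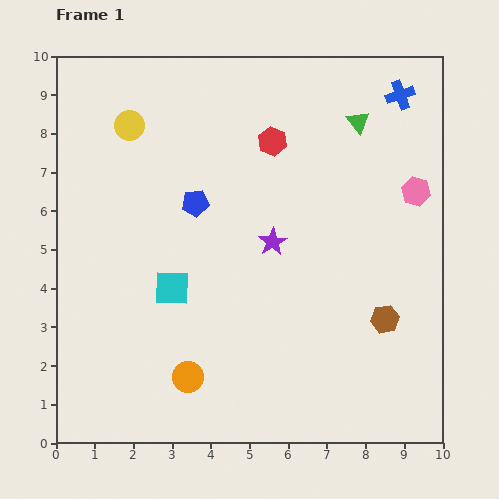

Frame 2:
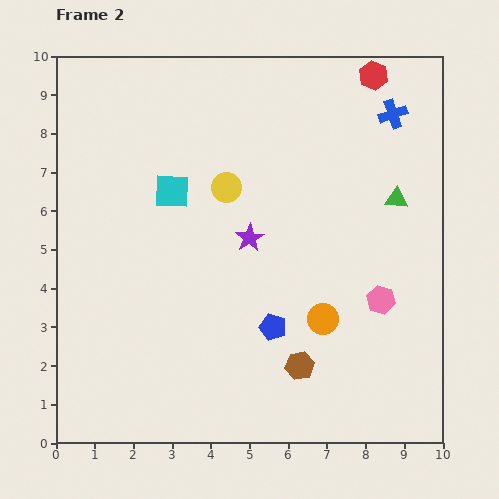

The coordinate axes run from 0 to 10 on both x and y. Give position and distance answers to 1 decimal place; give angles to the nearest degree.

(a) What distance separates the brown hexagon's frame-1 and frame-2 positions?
2.5

The brown hexagon moved from (8.5, 3.2) to (6.3, 2.0), a distance of √(2.2² + 1.2²) ≈ 2.5.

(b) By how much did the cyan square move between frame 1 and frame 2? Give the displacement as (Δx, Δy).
(0.0, 2.5)

The cyan square was at (3.0, 4.0) in frame 1 and (3.0, 6.5) in frame 2.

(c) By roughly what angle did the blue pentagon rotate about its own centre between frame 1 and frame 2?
24° clockwise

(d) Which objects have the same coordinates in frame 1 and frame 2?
none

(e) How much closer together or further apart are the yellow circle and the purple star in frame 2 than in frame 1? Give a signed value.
-3.4

Distance in frame 1: 4.8. Distance in frame 2: 1.4.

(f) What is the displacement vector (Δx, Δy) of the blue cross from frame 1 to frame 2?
(-0.2, -0.5)

The blue cross was at (8.9, 9.0) in frame 1 and (8.7, 8.5) in frame 2.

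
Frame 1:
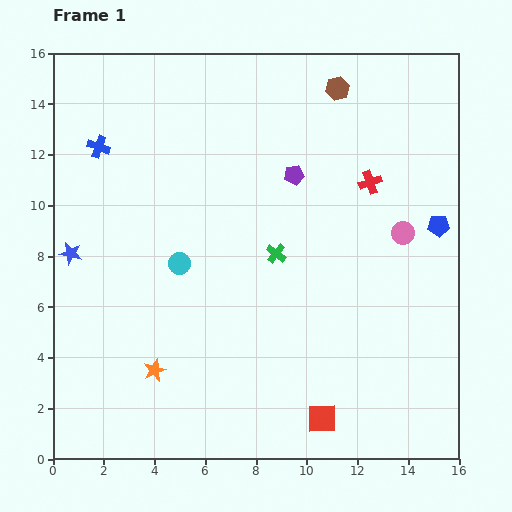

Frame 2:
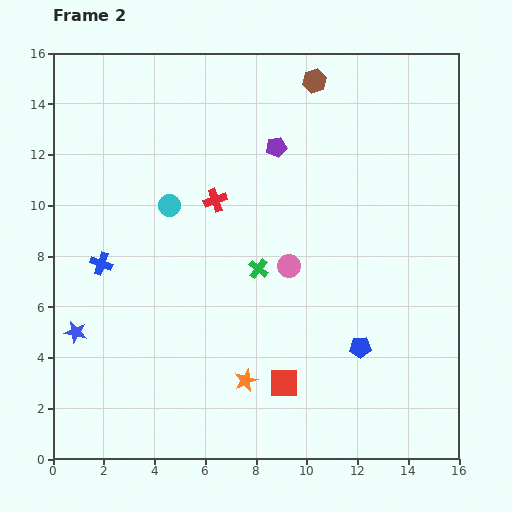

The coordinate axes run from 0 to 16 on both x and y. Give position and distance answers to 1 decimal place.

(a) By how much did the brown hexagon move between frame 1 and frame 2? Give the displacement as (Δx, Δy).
(-0.9, 0.3)

The brown hexagon was at (11.2, 14.6) in frame 1 and (10.3, 14.9) in frame 2.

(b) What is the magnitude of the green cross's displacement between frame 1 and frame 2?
0.9

The green cross moved from (8.8, 8.1) to (8.1, 7.5), a distance of √(0.7² + 0.6²) ≈ 0.9.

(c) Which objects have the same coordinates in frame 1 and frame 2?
none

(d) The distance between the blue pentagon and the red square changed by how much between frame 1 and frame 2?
-5.6

Distance in frame 1: 8.9. Distance in frame 2: 3.3.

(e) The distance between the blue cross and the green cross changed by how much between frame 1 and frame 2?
-2.0

Distance in frame 1: 8.2. Distance in frame 2: 6.2.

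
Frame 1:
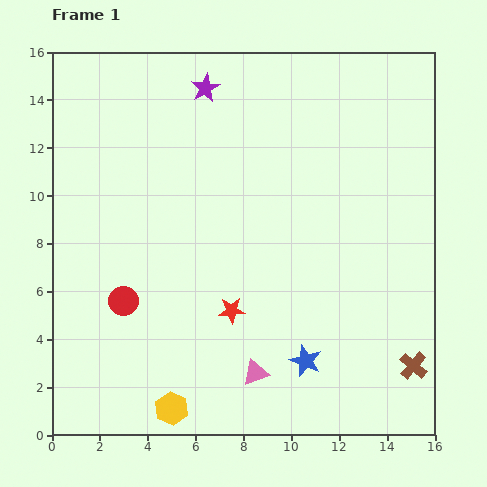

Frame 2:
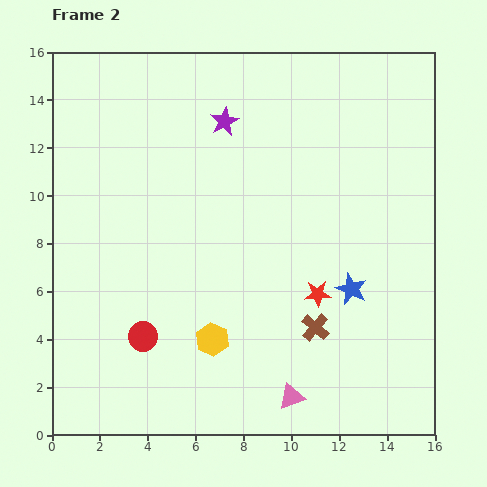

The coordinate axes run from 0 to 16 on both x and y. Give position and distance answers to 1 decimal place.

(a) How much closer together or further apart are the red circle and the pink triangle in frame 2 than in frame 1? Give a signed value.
+0.4

Distance in frame 1: 6.3. Distance in frame 2: 6.7.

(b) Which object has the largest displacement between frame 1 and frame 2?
the brown cross

(moved 4.4; next 3.7)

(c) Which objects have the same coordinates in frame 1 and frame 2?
none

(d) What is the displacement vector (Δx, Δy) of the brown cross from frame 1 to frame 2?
(-4.1, 1.6)

The brown cross was at (15.1, 2.9) in frame 1 and (11.0, 4.5) in frame 2.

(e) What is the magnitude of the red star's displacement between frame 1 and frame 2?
3.7

The red star moved from (7.5, 5.2) to (11.1, 5.9), a distance of √(3.6² + 0.7²) ≈ 3.7.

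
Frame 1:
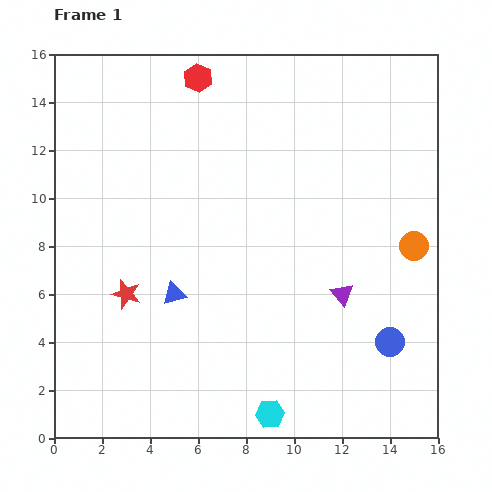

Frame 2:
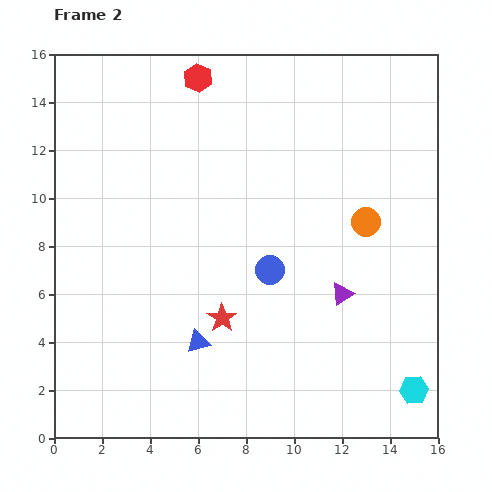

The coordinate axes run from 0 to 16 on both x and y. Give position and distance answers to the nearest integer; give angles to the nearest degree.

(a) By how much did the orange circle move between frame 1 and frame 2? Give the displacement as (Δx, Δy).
(-2, 1)

The orange circle was at (15, 8) in frame 1 and (13, 9) in frame 2.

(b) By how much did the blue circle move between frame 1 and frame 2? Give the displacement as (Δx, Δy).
(-5, 3)

The blue circle was at (14, 4) in frame 1 and (9, 7) in frame 2.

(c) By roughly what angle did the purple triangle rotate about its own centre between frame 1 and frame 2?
36° clockwise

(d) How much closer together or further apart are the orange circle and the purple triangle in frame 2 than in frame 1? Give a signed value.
-1

Distance in frame 1: 4. Distance in frame 2: 3.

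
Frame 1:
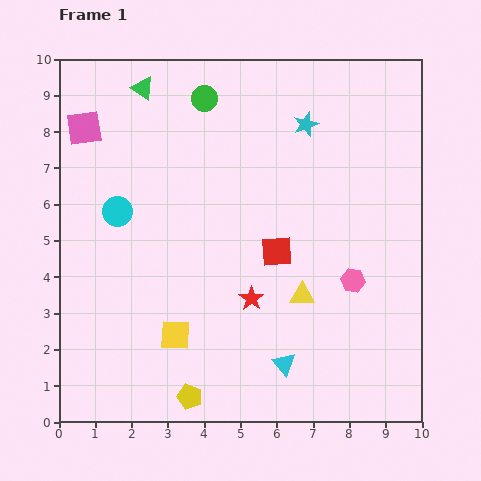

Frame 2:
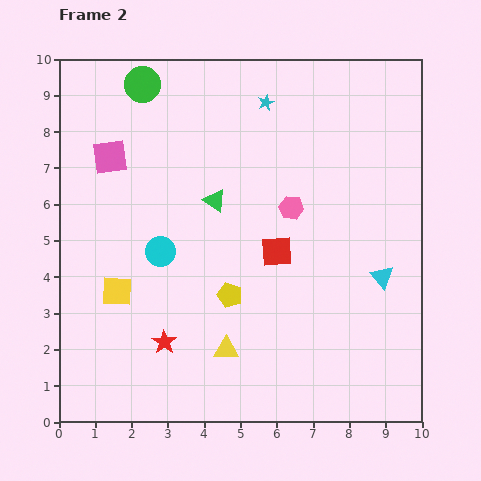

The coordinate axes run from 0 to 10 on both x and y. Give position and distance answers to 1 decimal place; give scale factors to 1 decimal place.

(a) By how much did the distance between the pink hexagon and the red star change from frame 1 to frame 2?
+2.3

Distance in frame 1: 2.8. Distance in frame 2: 5.1.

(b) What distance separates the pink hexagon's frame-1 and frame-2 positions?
2.6

The pink hexagon moved from (8.1, 3.9) to (6.4, 5.9), a distance of √(1.7² + 2.0²) ≈ 2.6.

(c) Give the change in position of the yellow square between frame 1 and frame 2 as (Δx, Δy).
(-1.6, 1.2)

The yellow square was at (3.2, 2.4) in frame 1 and (1.6, 3.6) in frame 2.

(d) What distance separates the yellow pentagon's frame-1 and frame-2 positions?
3.0

The yellow pentagon moved from (3.6, 0.7) to (4.7, 3.5), a distance of √(1.1² + 2.8²) ≈ 3.0.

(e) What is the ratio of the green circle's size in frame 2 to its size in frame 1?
1.4×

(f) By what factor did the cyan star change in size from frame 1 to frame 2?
0.7×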